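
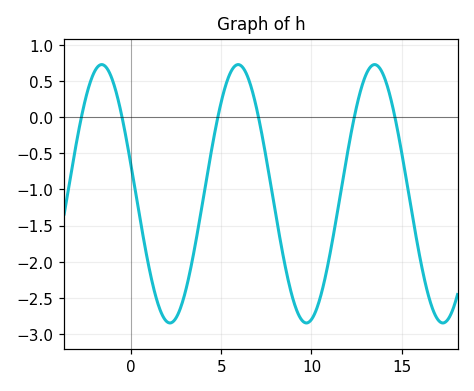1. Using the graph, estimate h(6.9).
0.183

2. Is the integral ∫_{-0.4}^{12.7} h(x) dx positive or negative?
negative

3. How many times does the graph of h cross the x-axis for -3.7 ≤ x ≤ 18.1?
6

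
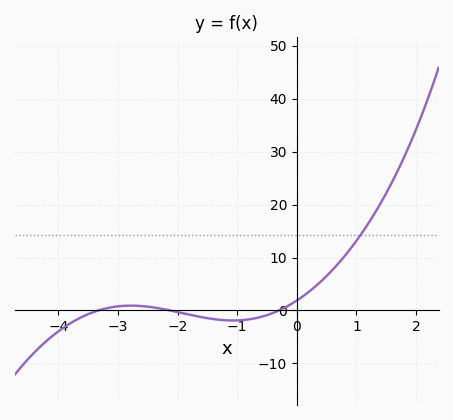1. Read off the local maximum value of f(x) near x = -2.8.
0.91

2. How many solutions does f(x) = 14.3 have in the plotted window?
1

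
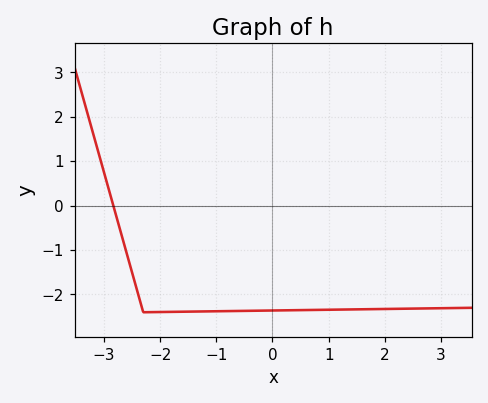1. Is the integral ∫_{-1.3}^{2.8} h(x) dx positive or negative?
negative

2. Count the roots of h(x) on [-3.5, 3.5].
1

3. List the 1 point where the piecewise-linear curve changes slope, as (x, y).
(-2.3, -2.4)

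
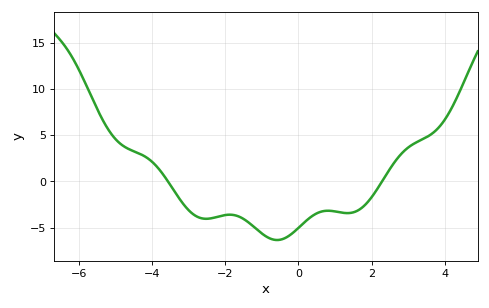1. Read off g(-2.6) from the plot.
-4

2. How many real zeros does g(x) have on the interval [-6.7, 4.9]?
2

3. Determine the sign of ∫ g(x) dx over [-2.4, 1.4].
negative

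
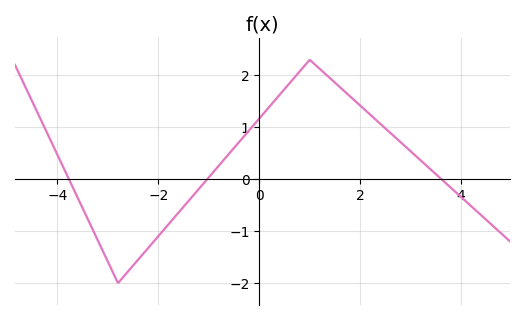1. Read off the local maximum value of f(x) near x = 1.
2.3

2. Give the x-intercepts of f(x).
-3.77, -1.03, 3.61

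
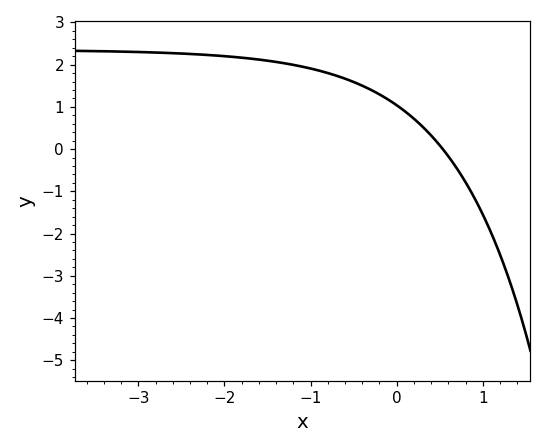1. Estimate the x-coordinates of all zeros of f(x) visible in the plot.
0.5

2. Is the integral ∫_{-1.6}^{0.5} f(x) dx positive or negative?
positive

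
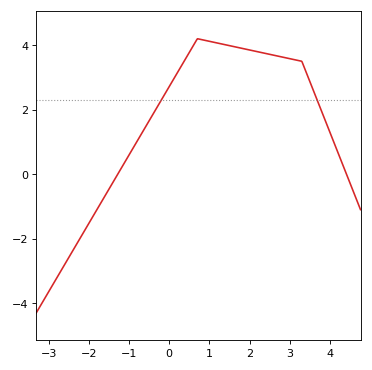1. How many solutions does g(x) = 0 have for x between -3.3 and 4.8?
2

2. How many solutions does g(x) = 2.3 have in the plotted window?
2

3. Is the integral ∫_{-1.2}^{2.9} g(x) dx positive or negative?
positive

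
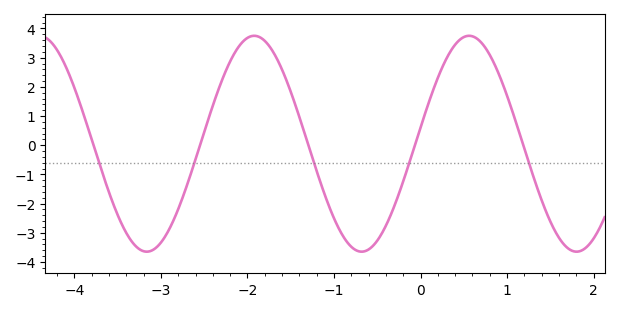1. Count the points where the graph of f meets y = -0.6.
5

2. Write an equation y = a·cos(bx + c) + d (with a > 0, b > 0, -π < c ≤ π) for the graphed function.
y = 3.7cos(2.5x - 1.4) + 0.05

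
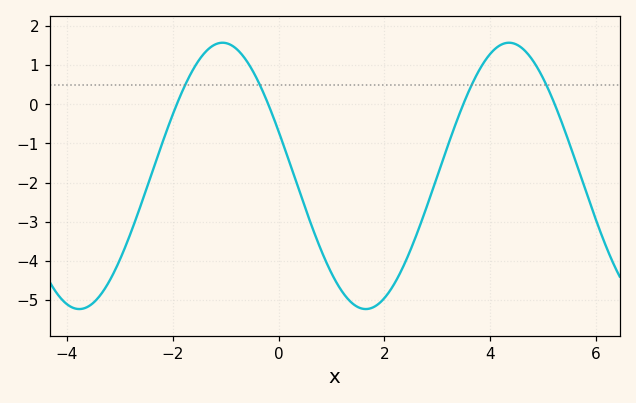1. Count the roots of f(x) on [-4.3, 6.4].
4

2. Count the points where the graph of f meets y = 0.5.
4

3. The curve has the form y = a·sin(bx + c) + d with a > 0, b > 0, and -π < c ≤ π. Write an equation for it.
y = 3.4sin(1.2x + 2.8) - 1.83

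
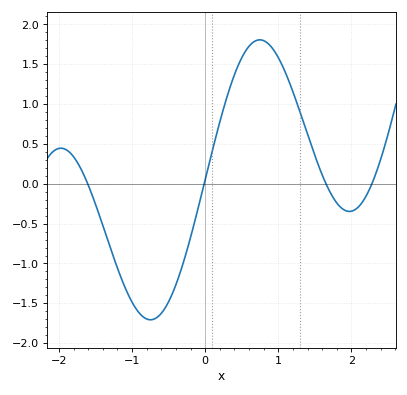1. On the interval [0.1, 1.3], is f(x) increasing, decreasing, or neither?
neither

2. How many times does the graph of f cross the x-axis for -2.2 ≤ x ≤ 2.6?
4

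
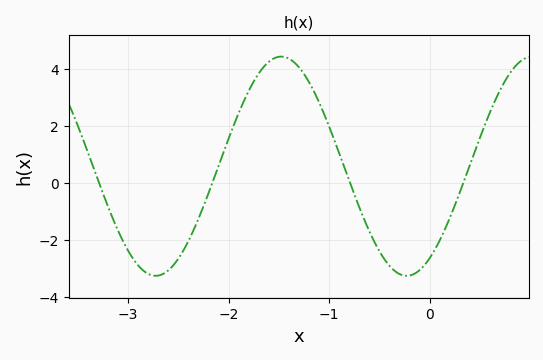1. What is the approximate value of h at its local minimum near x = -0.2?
-3.2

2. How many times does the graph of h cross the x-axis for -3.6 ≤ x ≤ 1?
4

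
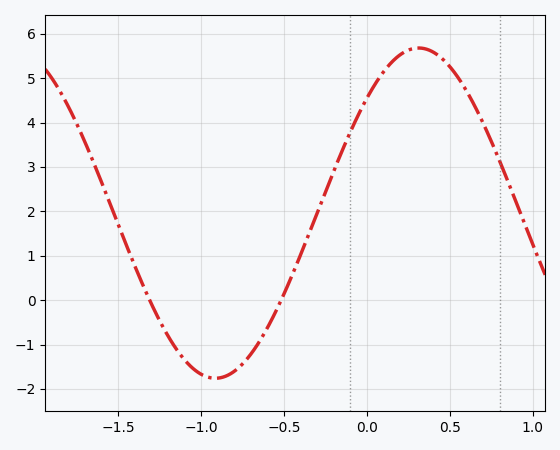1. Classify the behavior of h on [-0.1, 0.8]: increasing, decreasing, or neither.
neither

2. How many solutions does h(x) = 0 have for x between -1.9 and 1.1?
2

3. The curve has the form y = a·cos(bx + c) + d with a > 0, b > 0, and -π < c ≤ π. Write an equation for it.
y = 3.72cos(2.56x - 0.8) + 1.96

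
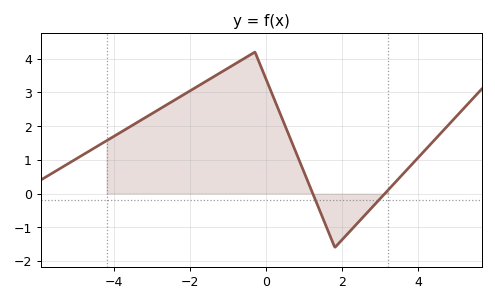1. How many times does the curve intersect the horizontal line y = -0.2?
2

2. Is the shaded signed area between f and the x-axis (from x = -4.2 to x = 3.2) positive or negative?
positive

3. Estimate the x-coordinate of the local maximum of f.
-0.301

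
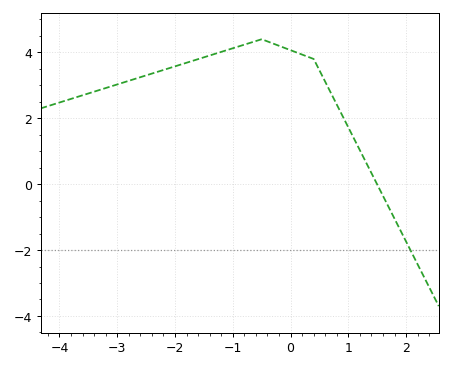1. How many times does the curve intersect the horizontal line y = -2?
1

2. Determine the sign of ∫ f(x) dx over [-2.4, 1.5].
positive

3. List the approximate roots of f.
1.5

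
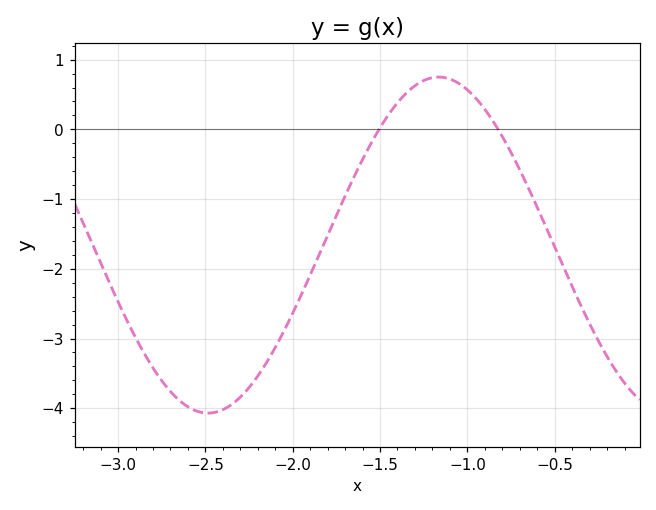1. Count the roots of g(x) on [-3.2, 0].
2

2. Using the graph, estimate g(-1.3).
0.626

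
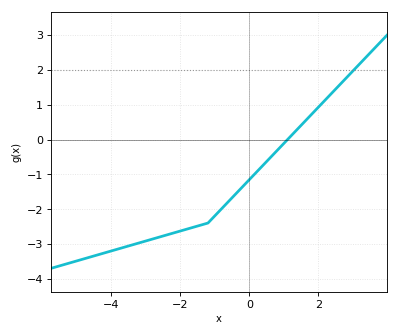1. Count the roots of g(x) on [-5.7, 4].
1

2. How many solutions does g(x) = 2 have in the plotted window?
1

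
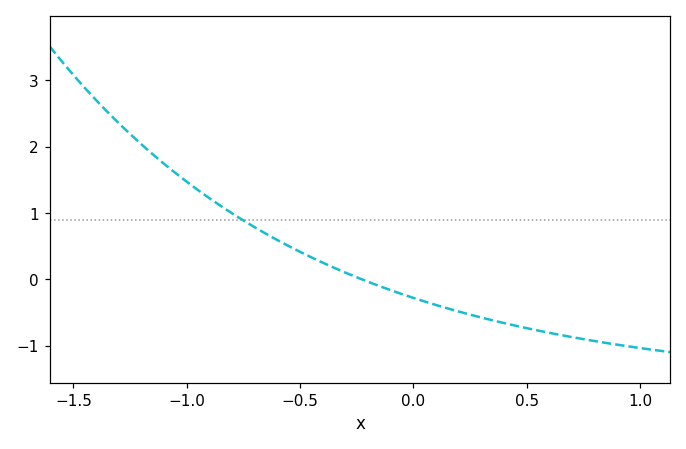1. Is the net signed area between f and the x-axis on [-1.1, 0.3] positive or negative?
positive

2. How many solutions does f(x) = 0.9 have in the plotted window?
1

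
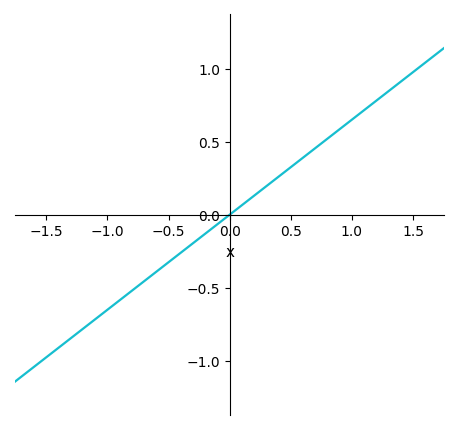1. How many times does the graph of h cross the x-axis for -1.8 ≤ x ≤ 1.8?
1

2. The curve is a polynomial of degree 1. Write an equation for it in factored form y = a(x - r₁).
y = 0.65(x - 0)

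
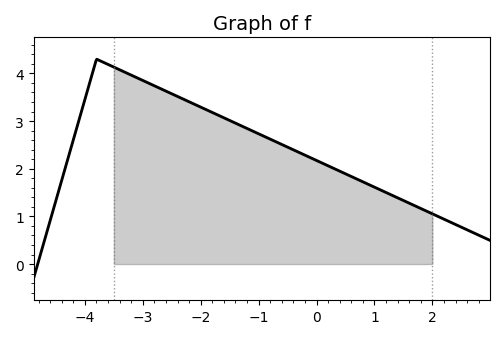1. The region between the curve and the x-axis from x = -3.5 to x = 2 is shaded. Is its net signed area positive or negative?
positive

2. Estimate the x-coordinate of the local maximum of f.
-3.8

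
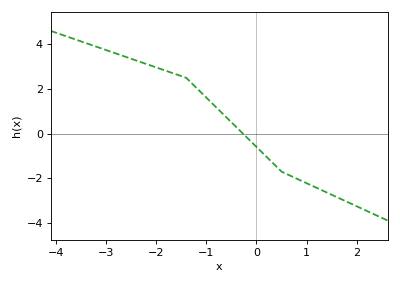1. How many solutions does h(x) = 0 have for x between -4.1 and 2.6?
1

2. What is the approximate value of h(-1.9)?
2.8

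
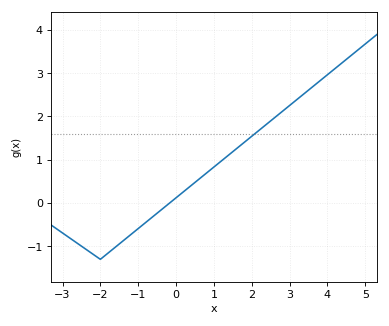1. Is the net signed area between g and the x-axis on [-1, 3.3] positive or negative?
positive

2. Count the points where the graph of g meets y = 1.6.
1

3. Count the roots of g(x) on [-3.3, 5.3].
1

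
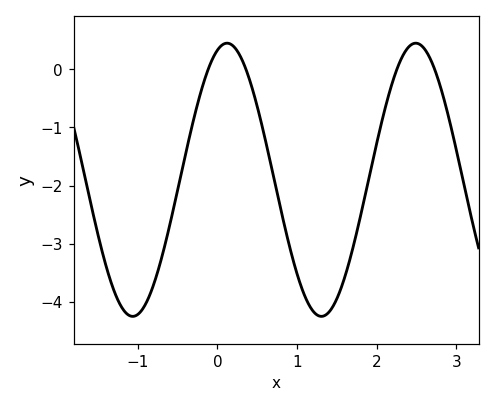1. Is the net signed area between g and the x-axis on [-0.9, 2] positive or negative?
negative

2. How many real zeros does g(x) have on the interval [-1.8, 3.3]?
4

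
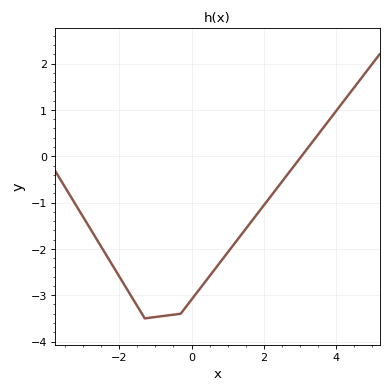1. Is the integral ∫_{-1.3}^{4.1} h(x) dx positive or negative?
negative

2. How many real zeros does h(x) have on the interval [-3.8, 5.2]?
1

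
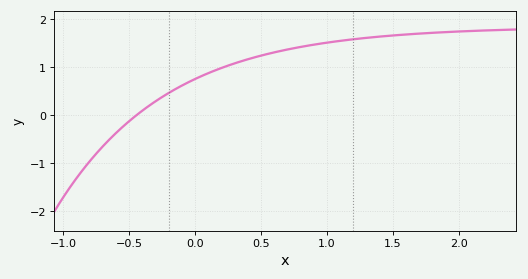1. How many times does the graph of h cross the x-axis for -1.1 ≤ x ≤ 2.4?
1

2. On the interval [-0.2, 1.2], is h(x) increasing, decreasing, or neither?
increasing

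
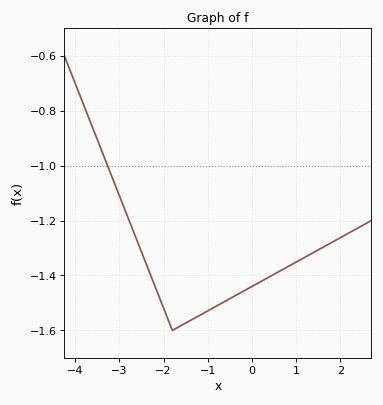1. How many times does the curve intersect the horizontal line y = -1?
1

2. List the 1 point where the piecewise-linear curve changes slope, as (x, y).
(-1.8, -1.6)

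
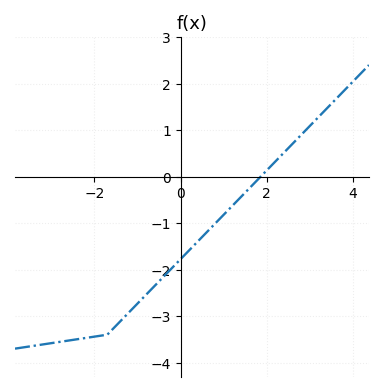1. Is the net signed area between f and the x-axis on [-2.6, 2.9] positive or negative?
negative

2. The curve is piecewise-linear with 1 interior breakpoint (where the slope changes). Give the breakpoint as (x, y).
(-1.7, -3.4)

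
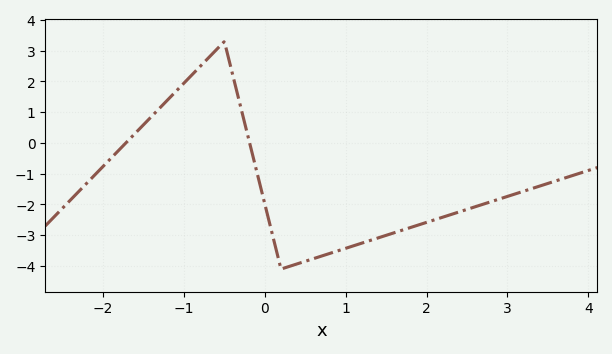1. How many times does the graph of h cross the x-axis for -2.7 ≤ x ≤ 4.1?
2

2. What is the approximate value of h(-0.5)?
3.3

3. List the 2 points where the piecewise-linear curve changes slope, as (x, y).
(-0.5, 3.3); (0.2, -4.1)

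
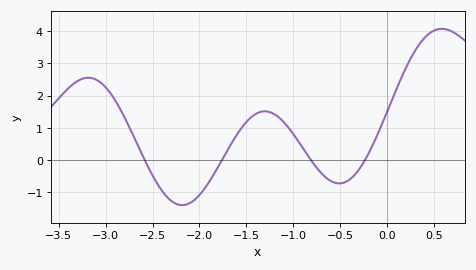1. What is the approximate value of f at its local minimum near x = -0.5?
-0.722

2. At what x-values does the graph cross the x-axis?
-2.58, -1.76, -0.812, -0.238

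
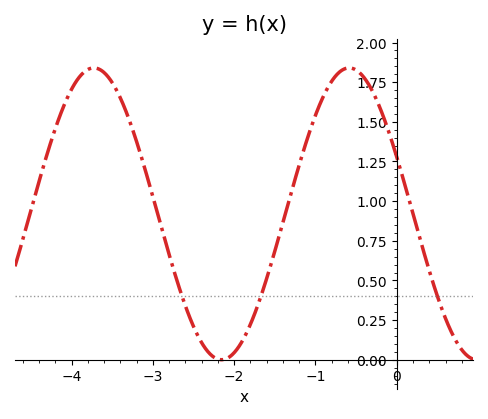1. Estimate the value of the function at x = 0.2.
0.9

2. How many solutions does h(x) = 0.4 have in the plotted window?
3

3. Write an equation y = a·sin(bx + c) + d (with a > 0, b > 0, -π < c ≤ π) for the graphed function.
y = 0.92sin(2x + 2.7) + 0.92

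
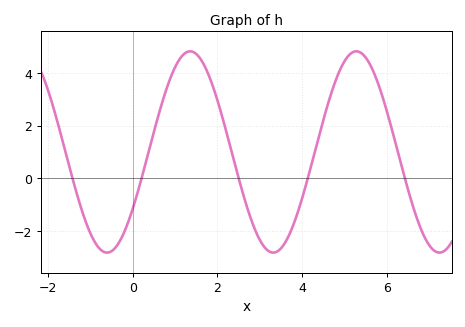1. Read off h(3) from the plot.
-2.33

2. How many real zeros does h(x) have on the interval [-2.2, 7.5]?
5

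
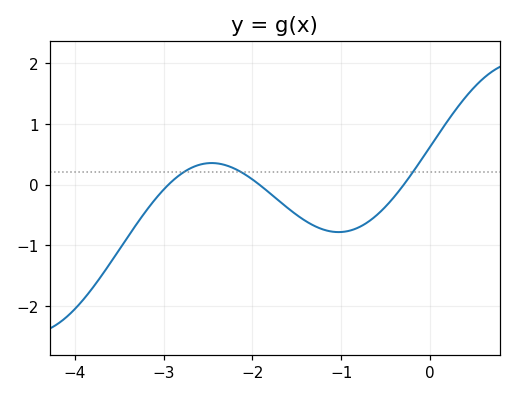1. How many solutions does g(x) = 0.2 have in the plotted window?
3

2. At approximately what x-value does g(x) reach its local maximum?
-2.5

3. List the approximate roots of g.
-2.9, -1.9, -0.3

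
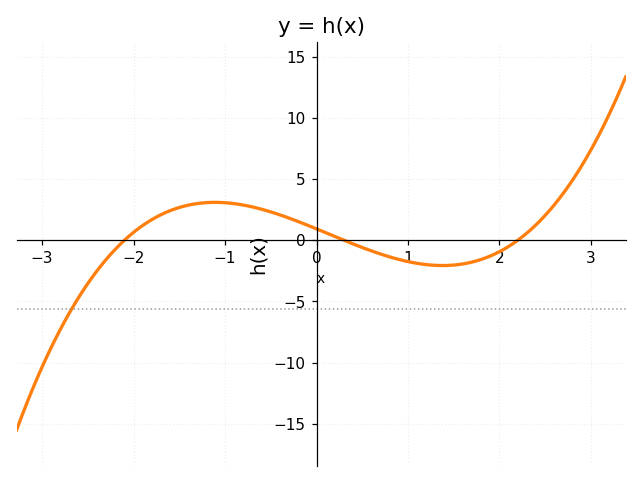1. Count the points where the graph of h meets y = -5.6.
1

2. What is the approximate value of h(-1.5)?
2.68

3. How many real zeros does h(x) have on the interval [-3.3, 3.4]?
3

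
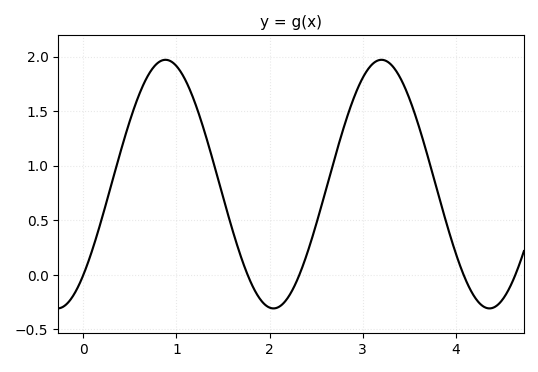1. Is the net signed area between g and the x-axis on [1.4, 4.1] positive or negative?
positive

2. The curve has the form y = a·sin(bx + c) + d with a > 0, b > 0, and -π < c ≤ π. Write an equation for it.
y = 1.14sin(2.71x - 0.82) + 0.83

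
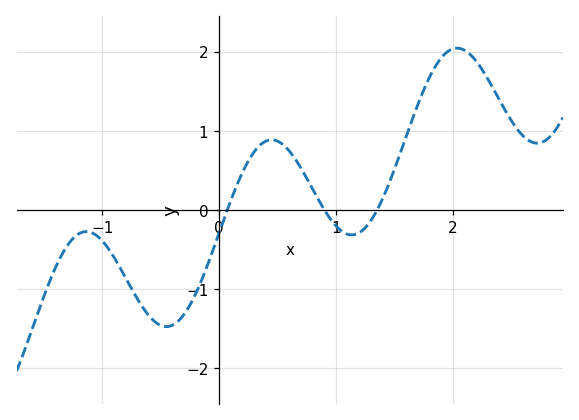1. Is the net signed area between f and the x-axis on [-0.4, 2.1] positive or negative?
positive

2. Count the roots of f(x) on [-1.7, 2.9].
3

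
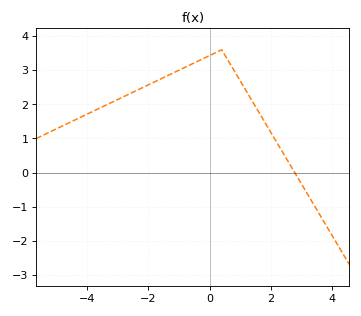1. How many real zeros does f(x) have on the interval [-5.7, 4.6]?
1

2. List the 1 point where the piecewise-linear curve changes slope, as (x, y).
(0.4, 3.6)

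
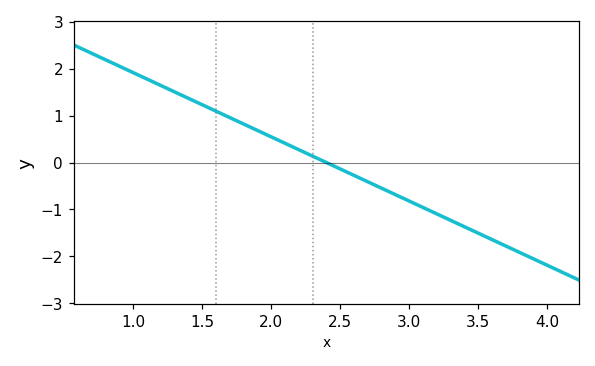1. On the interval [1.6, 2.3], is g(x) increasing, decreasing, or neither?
decreasing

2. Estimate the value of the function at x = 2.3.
0.1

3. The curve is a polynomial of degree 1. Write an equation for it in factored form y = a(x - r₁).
y = -1.37(x - 2.4)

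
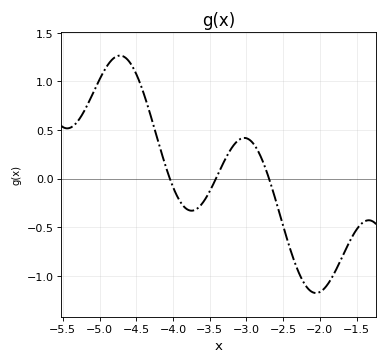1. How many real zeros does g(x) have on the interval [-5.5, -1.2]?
3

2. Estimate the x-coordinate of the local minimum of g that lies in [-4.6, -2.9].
-3.75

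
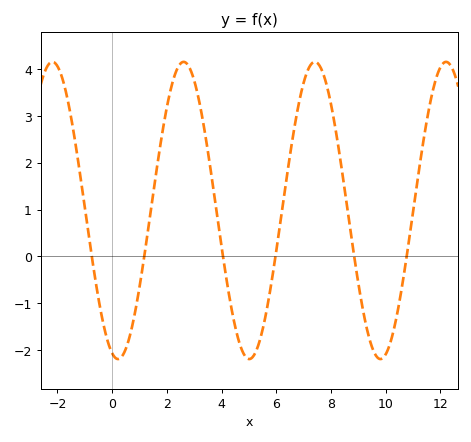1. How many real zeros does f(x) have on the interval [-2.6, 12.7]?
6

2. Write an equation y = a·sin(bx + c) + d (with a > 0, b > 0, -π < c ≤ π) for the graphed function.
y = 3.17sin(1.31x - 1.85) + 0.98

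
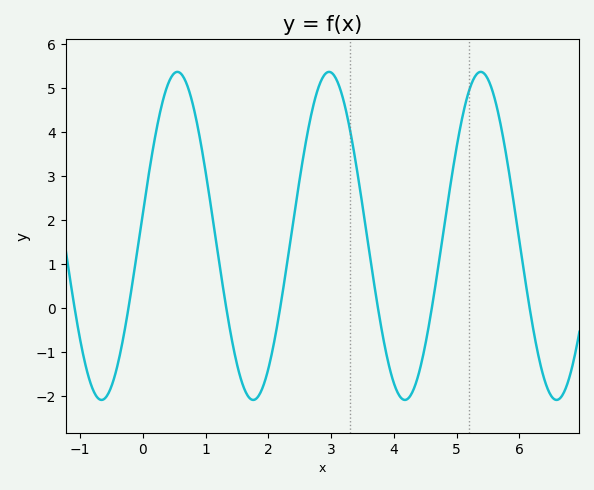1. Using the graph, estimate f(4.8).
1.84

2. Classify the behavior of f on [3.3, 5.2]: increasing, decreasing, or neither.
neither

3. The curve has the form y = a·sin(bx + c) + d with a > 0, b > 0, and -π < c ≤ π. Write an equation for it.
y = 3.73sin(2.6x + 0.14) + 1.64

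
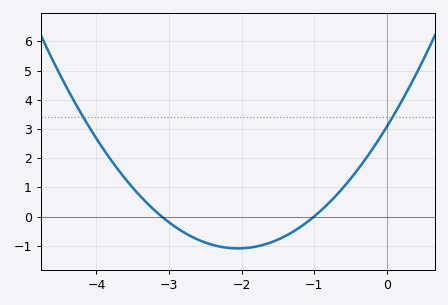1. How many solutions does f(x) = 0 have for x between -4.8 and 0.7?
2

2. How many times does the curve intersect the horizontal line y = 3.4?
2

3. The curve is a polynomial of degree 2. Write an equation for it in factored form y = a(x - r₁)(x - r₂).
y = 0.99(x + 3.1)(x + 1)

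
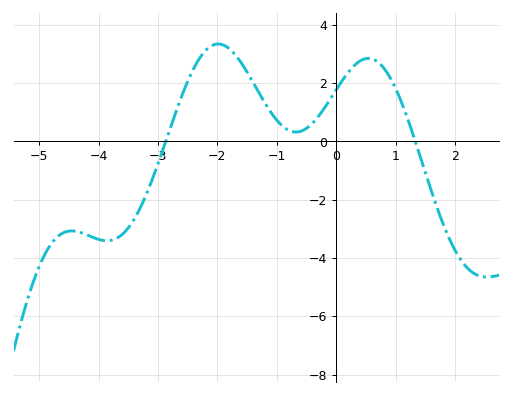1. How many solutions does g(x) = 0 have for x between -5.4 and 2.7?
2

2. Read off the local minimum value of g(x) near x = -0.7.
0.4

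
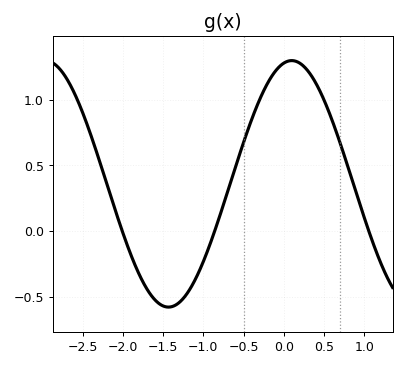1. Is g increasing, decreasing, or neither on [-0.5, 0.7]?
neither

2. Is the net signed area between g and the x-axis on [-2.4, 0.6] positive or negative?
positive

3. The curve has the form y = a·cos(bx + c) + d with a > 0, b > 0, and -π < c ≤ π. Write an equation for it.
y = 0.94cos(2x - 0.2) + 0.36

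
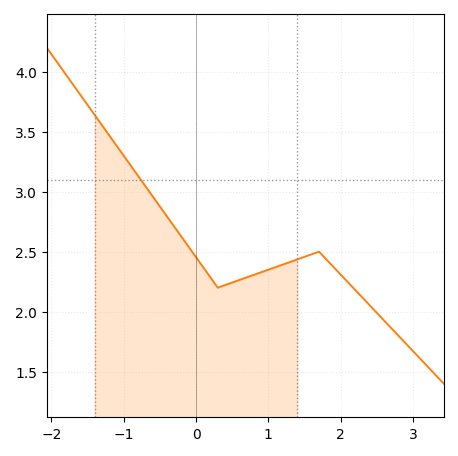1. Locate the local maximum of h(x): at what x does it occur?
1.7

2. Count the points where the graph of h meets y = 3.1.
1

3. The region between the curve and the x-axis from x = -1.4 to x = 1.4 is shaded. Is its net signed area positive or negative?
positive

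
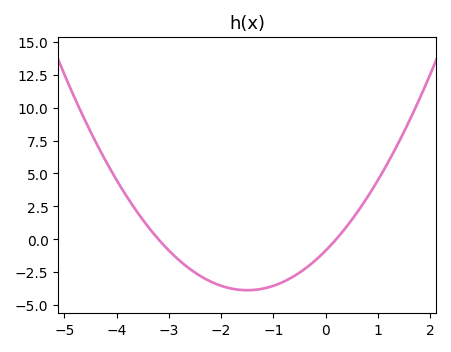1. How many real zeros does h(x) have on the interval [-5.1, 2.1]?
2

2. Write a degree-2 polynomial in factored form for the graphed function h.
y = 1.34(x + 3.2)(x - 0.2)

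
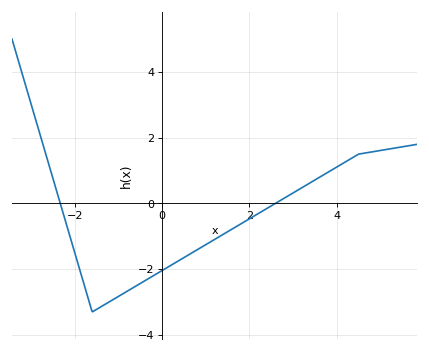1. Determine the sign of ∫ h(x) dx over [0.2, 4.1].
negative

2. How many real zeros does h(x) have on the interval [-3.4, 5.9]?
2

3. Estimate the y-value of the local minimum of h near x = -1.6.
-3.3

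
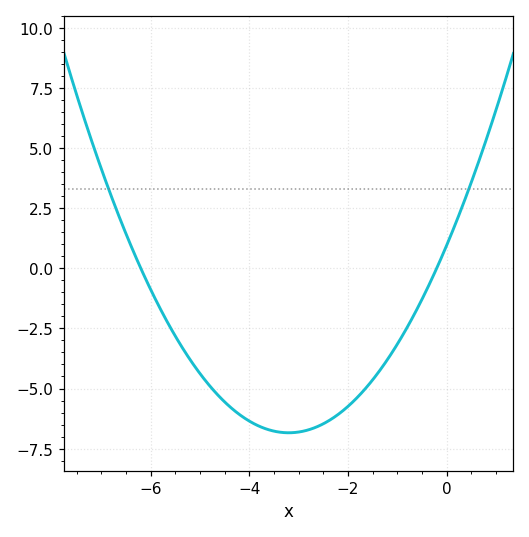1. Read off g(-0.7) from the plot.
-2.09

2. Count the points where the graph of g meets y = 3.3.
2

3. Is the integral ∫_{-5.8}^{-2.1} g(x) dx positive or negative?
negative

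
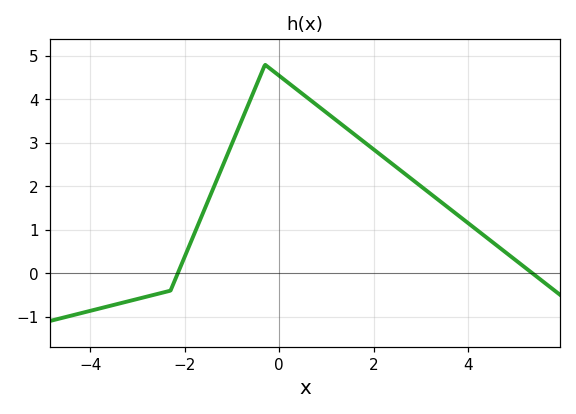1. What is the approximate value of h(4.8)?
0.477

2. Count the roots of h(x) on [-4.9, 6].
2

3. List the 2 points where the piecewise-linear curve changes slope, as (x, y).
(-2.3, -0.4); (-0.3, 4.8)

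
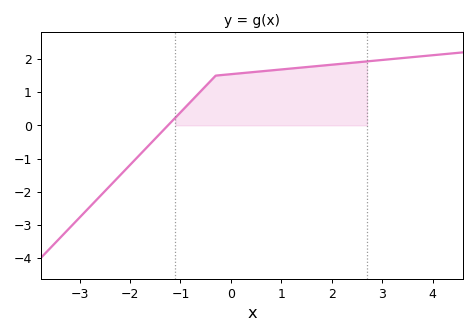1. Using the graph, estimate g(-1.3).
-0.1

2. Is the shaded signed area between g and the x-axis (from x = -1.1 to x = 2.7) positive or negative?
positive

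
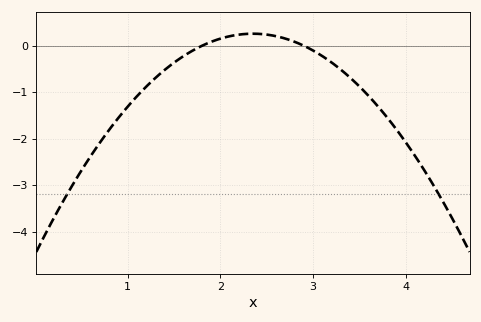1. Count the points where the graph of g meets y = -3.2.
2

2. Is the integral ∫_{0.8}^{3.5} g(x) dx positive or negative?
negative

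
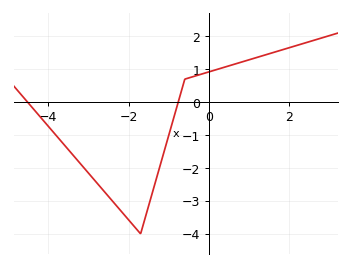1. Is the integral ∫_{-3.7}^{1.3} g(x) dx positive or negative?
negative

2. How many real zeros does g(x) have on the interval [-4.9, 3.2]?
2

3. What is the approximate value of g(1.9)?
1.6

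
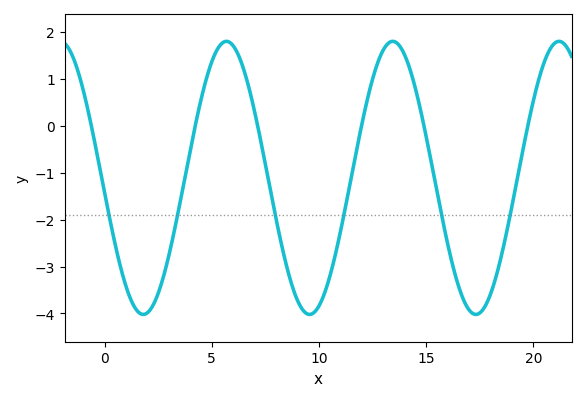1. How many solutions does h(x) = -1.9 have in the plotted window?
6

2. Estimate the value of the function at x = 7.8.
-1.53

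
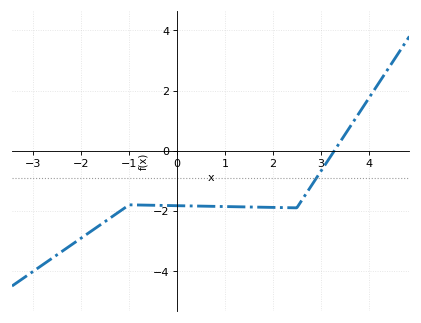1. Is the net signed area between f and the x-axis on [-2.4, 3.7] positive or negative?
negative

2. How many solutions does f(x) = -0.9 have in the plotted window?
1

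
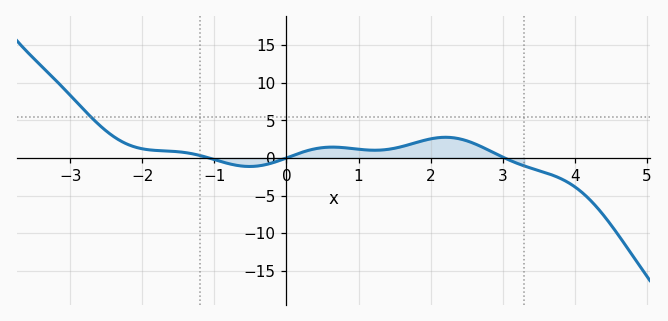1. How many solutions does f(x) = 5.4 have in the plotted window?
1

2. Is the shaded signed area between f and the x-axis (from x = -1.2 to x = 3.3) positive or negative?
positive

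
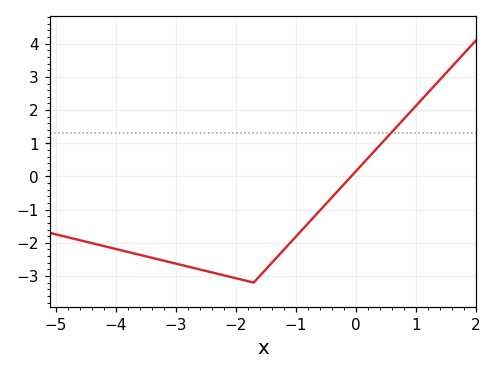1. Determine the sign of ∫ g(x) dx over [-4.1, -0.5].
negative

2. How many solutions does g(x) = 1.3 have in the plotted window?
1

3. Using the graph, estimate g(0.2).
0.548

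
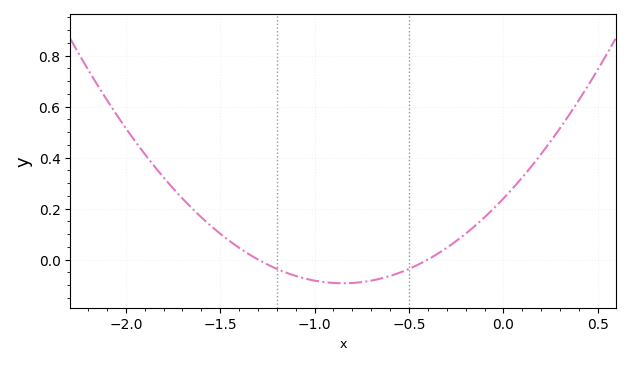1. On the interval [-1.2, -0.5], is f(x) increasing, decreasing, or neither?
neither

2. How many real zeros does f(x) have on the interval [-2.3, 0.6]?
2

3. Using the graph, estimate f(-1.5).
0.1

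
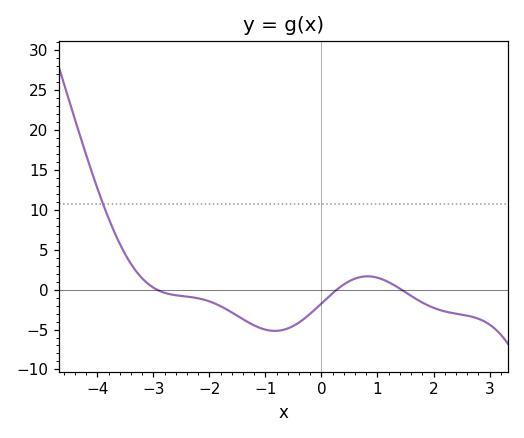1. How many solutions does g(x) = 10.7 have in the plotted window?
1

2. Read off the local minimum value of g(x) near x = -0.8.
-5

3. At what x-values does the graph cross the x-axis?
-3, 0.2, 1.4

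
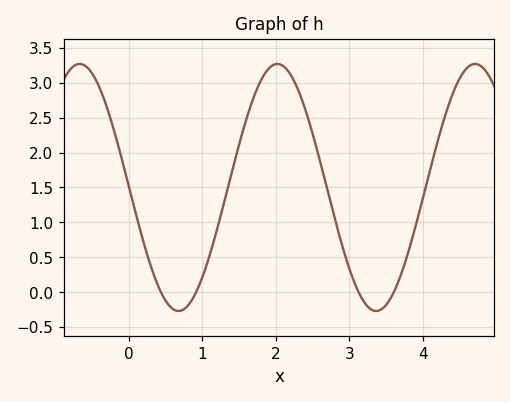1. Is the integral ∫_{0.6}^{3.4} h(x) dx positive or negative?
positive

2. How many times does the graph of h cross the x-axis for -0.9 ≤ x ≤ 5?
4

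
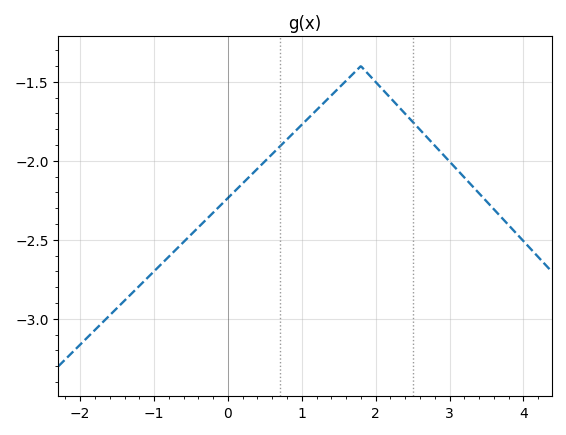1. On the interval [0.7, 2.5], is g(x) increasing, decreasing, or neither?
neither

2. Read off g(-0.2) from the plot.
-2.35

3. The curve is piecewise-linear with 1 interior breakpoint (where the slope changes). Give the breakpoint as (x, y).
(1.8, -1.4)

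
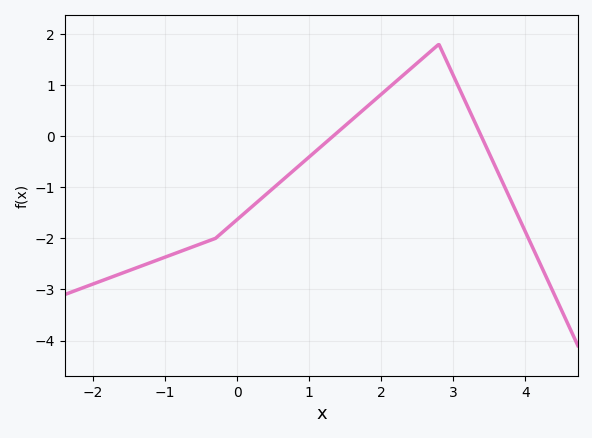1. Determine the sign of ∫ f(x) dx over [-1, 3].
negative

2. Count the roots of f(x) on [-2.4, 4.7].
2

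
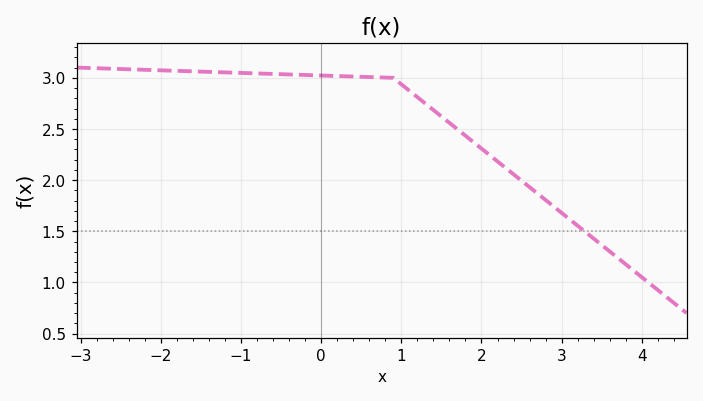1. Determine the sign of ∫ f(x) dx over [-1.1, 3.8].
positive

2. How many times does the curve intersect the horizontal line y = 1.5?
1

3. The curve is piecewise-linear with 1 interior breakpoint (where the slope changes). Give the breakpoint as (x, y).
(0.9, 3)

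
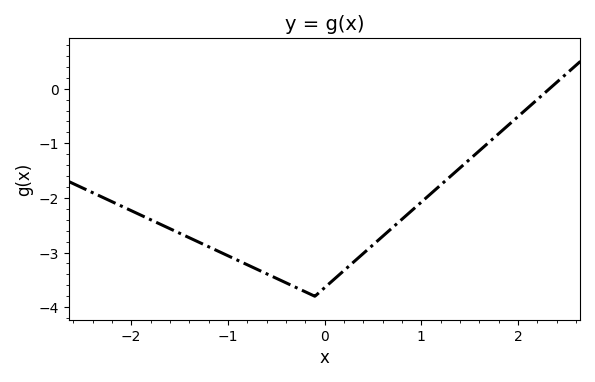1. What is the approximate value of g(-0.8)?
-3.2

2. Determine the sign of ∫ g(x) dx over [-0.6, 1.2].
negative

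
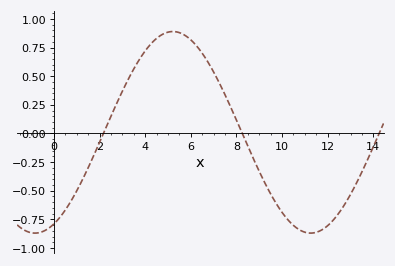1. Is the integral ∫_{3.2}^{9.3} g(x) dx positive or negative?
positive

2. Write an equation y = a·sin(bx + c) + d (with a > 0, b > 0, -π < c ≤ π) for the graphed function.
y = 0.88sin(0.52x - 1.14) + 0.01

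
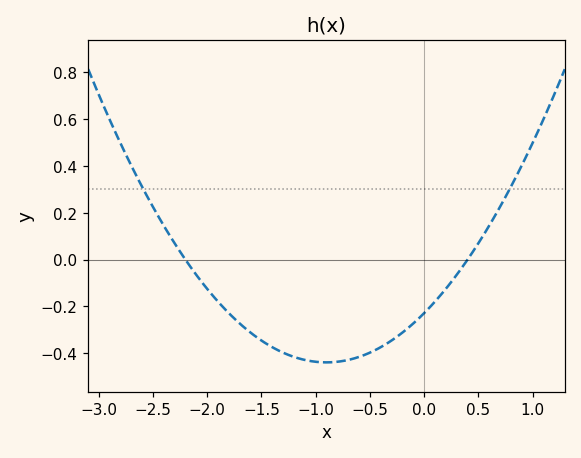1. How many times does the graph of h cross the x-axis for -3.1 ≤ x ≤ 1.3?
2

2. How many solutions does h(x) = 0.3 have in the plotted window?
2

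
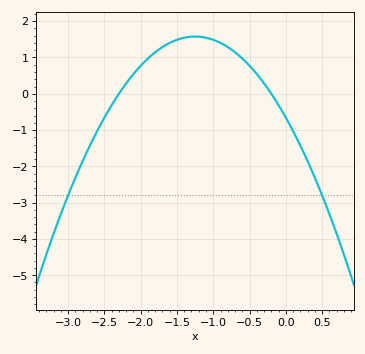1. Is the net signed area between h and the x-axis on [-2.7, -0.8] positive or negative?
positive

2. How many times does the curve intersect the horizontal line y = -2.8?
2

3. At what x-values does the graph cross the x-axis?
-2.3, -0.2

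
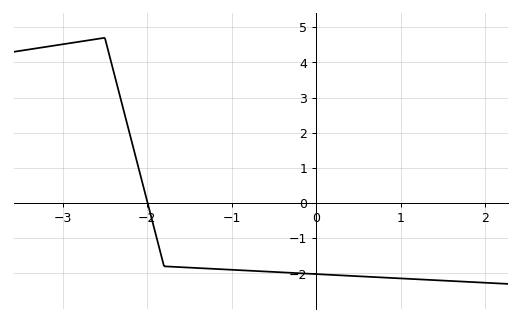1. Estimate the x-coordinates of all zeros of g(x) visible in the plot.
-1.99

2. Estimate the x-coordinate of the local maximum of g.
-2.5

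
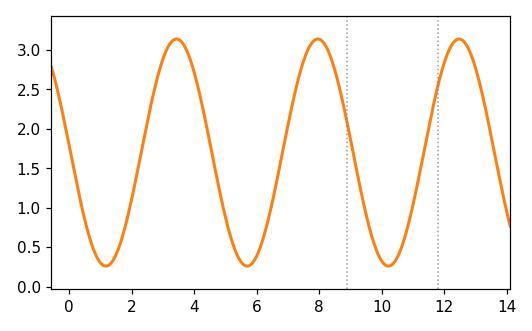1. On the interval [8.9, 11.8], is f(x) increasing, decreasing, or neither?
neither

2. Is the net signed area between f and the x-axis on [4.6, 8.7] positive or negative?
positive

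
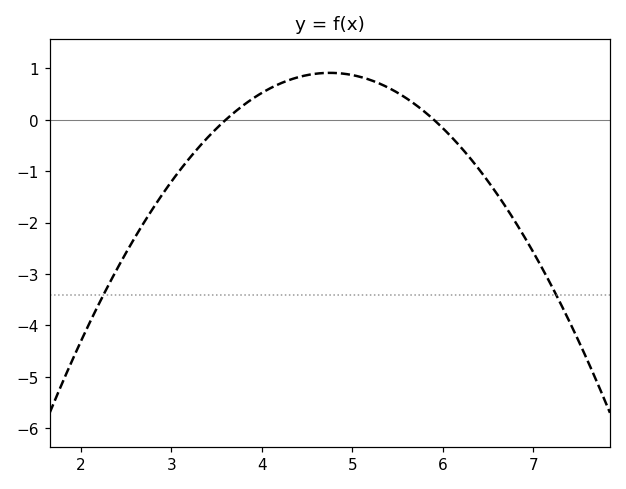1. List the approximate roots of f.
3.6, 5.9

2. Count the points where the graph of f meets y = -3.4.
2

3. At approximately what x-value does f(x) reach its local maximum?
4.75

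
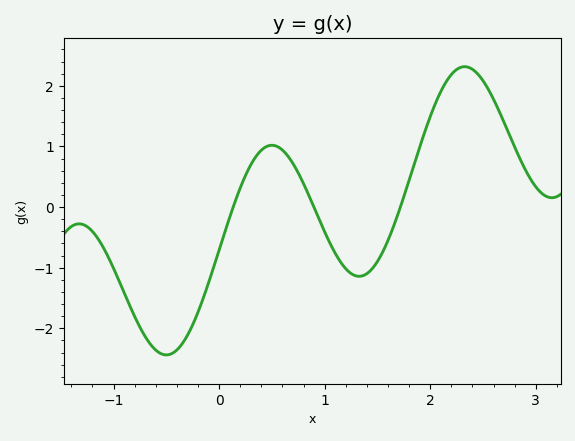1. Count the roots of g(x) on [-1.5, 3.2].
3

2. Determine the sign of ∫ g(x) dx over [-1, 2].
negative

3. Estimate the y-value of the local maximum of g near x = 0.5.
1.02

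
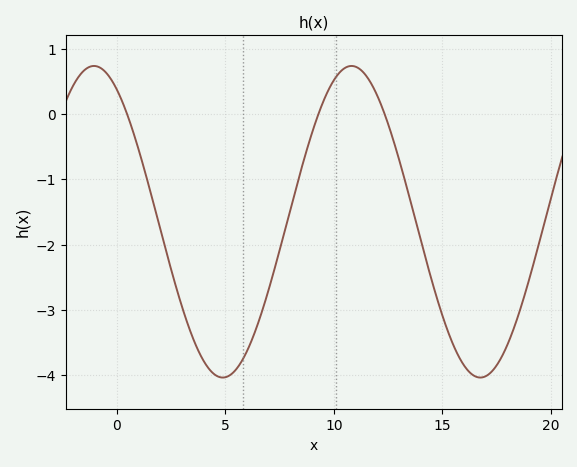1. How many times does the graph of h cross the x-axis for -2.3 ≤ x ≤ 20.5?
3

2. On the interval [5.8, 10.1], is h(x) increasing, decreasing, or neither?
increasing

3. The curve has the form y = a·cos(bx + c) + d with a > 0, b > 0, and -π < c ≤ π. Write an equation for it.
y = 2.39cos(0.53x + 0.552) - 1.65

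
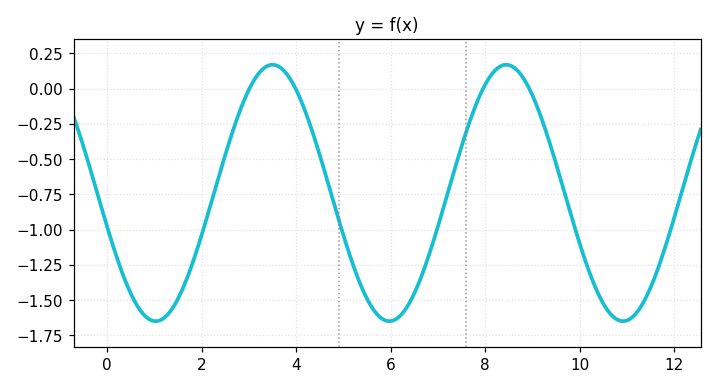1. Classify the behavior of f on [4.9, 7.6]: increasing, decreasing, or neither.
neither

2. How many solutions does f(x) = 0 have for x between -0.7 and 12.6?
4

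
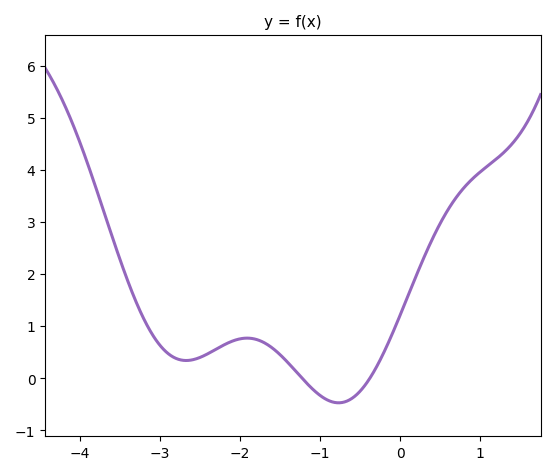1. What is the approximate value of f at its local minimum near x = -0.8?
-0.469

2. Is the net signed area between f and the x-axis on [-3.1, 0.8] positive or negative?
positive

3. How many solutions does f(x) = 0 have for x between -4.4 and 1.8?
2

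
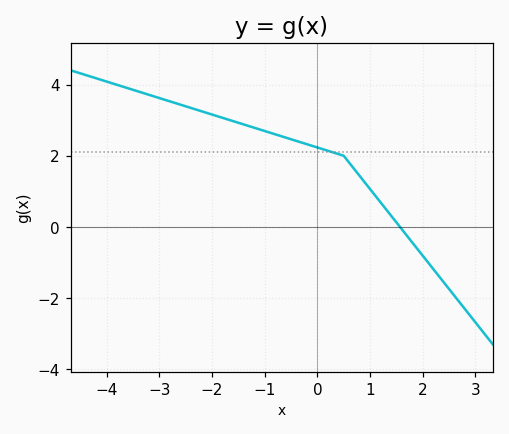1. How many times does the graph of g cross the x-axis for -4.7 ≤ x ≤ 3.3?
1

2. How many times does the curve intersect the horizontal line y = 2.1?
1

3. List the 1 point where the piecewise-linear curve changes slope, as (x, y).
(0.5, 2)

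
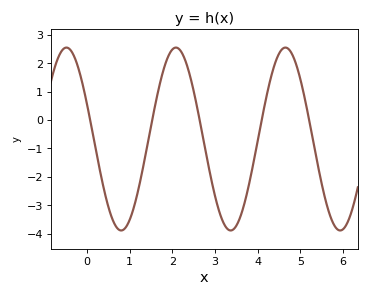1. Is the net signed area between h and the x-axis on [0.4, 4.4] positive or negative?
negative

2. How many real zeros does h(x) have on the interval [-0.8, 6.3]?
5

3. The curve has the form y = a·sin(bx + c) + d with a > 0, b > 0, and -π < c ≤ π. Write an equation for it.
y = 3.22sin(2.45x + 2.74) - 0.67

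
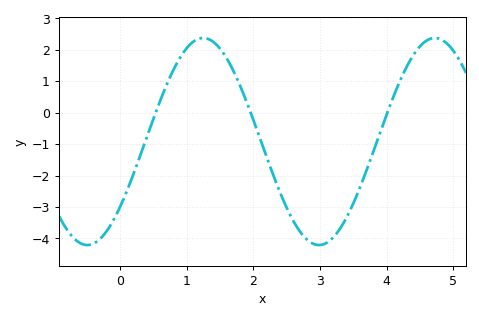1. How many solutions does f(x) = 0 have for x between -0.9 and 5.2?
3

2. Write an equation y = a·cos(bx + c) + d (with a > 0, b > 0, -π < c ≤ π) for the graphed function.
y = 3.29cos(1.8x - 2.3) - 0.92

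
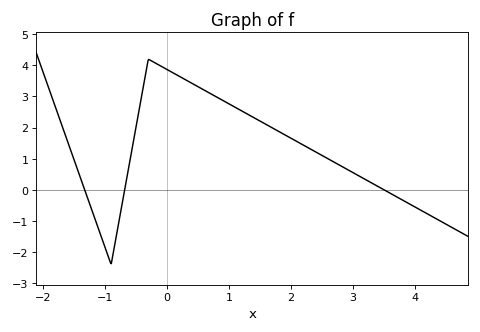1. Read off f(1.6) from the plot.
2.1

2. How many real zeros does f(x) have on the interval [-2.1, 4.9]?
3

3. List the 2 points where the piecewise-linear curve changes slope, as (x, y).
(-0.9, -2.4); (-0.3, 4.2)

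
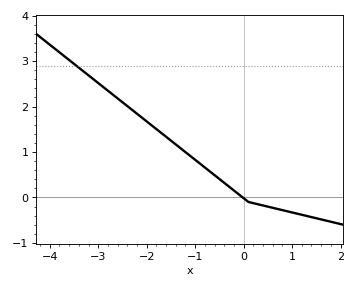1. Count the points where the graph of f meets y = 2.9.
1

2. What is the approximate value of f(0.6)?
-0.228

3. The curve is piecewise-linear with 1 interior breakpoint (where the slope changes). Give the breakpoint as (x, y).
(0.1, -0.1)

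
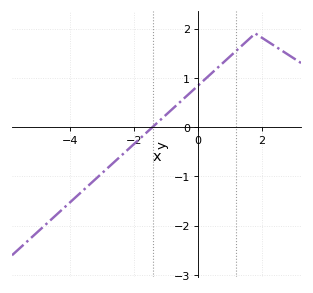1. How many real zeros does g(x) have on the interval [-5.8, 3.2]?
1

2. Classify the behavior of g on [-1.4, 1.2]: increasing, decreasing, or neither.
increasing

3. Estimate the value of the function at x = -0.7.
0.421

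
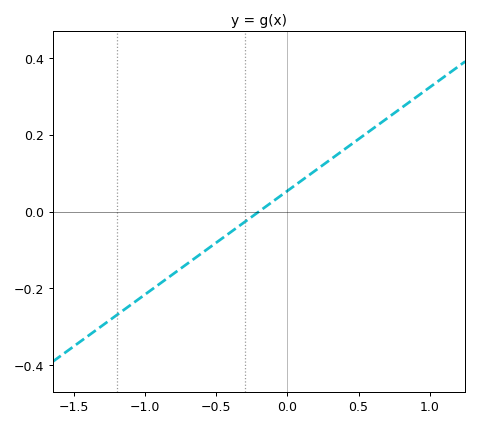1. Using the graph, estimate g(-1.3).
-0.3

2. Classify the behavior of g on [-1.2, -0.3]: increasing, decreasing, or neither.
increasing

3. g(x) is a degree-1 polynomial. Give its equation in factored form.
y = 0.27(x + 0.2)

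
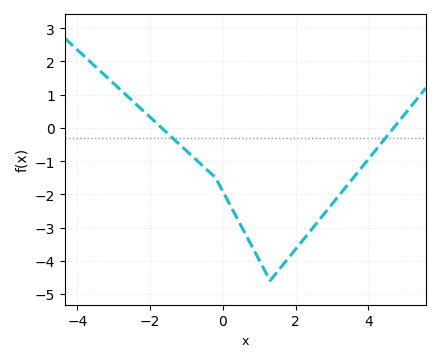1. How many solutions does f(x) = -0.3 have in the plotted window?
2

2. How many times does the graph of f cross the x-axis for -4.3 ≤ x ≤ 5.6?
2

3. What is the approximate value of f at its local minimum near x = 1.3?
-4.6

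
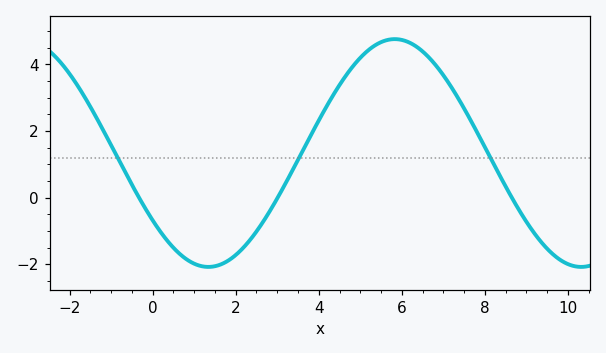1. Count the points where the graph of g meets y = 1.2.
3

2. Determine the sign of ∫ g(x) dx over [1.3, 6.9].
positive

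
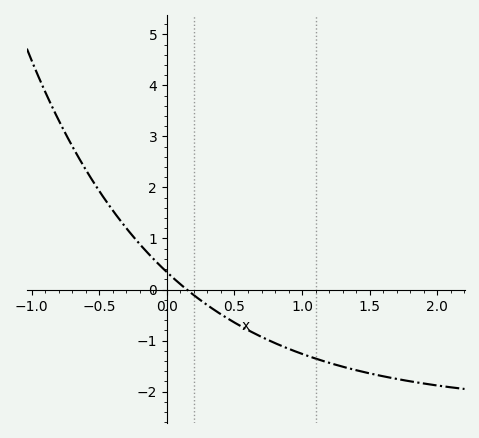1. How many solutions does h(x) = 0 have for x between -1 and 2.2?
1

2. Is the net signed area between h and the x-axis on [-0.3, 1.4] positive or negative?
negative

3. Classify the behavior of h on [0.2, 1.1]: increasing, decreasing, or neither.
decreasing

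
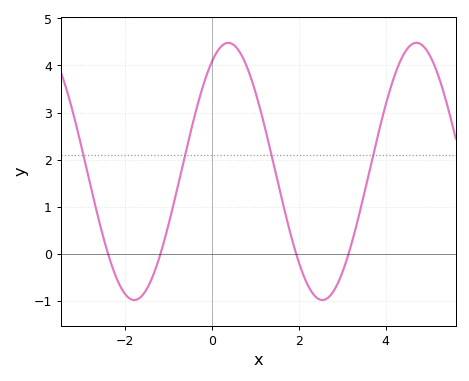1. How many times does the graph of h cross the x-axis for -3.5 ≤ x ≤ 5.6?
4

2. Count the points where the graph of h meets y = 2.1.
4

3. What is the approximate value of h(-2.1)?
-0.7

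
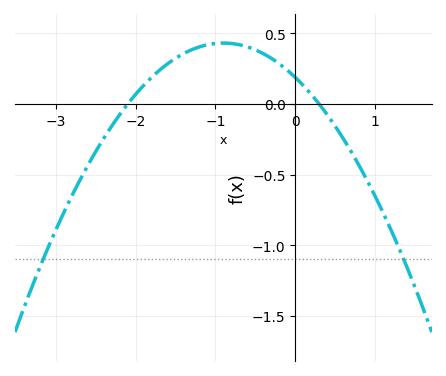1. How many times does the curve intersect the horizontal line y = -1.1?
2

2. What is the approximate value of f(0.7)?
-0.35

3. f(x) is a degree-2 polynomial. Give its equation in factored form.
y = -0.3(x + 2.1)(x - 0.3)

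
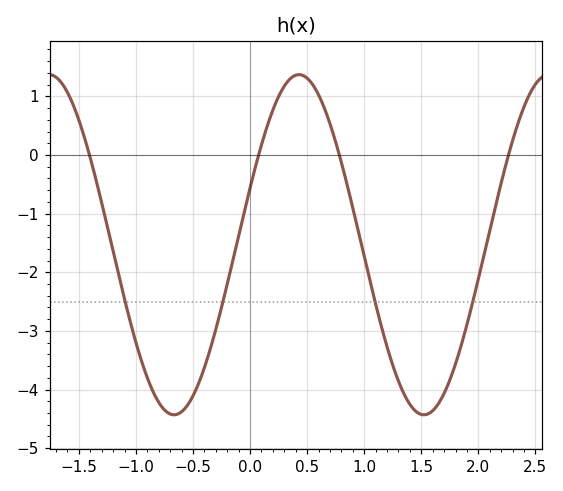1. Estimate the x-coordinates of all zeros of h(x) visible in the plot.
-1.4, 0.1, 0.8, 2.3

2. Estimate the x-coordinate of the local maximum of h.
0.4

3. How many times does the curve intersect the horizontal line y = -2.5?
4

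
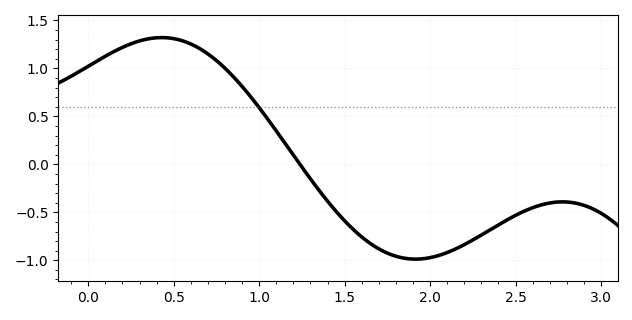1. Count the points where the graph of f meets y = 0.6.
1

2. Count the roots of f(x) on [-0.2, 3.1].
1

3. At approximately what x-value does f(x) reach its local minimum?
1.91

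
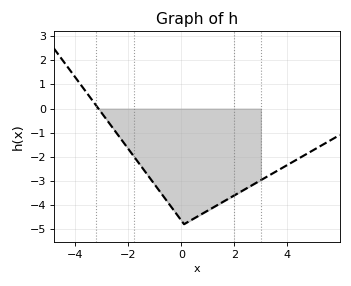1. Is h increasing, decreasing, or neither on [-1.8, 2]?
neither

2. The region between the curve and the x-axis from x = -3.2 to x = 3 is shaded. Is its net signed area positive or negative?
negative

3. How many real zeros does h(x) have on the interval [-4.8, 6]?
1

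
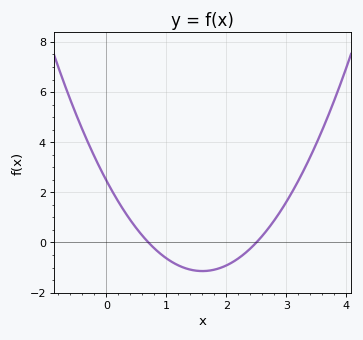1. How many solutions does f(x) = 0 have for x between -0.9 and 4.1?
2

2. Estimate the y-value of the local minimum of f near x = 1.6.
-1.14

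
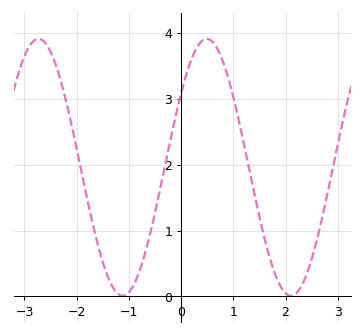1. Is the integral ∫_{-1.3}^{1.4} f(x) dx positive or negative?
positive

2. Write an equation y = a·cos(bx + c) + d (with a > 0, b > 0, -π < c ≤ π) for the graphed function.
y = 1.95cos(1.95x - 0.96) + 1.96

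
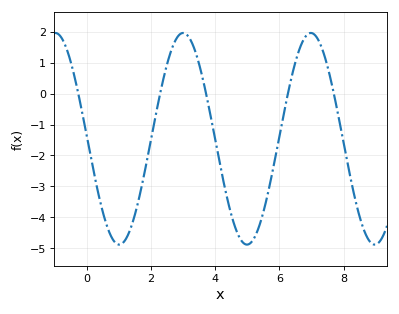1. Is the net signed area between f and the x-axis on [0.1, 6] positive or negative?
negative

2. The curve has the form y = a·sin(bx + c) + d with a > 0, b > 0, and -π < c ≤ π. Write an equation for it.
y = 3.42sin(1.58x + 3.11) - 1.46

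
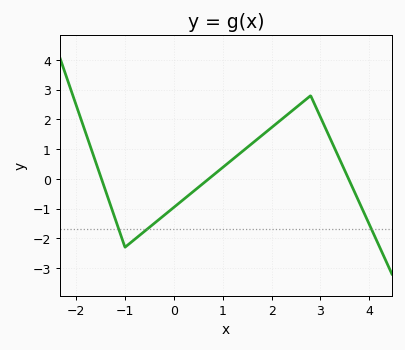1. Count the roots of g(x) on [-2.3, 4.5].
3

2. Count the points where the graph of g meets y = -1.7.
3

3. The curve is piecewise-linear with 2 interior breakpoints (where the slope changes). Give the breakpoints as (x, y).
(-1, -2.3); (2.8, 2.8)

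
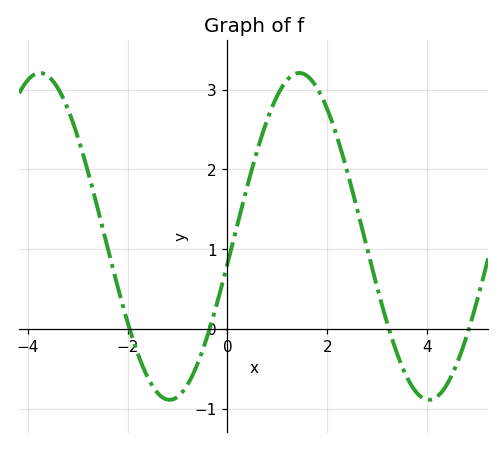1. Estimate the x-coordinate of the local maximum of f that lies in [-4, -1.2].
-3.8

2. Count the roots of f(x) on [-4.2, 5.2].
4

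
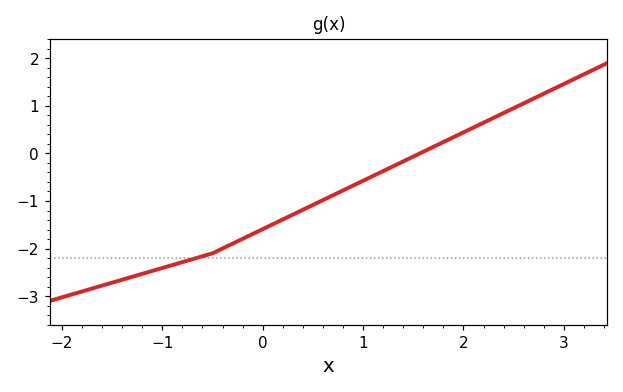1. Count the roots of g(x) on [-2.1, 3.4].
1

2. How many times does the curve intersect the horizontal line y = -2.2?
1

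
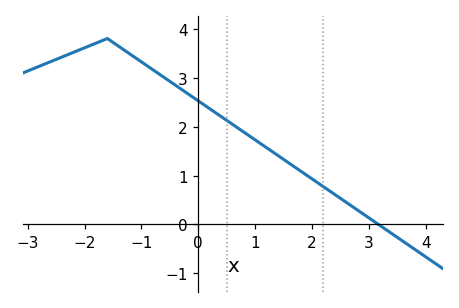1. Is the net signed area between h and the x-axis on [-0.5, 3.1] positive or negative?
positive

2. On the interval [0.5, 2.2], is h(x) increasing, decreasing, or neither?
decreasing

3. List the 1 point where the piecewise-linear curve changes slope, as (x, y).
(-1.6, 3.8)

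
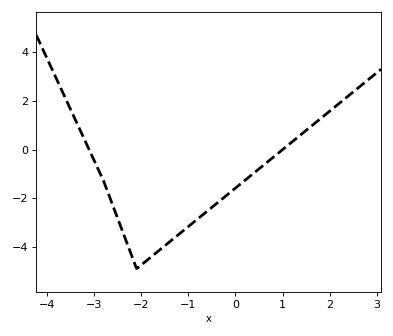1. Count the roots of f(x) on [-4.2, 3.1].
2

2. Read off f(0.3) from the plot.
-1.11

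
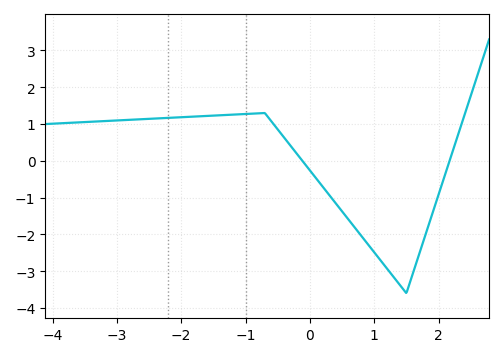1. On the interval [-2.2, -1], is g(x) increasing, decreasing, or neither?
increasing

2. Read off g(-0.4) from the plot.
0.632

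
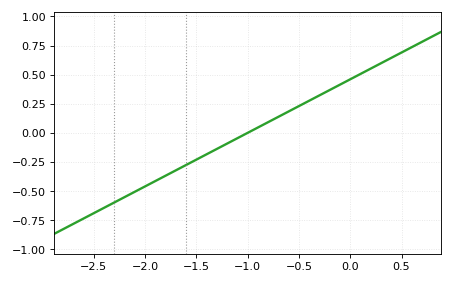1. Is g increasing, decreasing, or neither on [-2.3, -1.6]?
increasing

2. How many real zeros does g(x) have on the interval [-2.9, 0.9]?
1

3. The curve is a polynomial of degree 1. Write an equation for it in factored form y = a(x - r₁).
y = 0.46(x + 1)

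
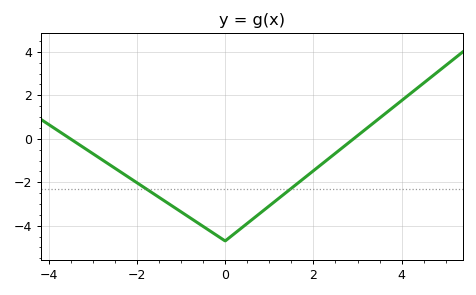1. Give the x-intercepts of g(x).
-3.6, 3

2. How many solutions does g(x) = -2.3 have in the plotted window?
2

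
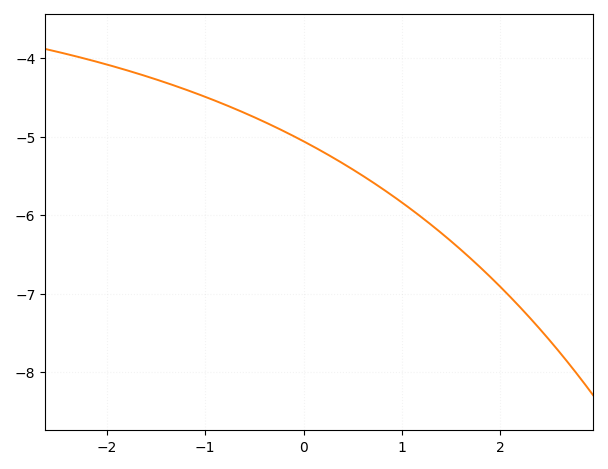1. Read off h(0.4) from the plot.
-5.3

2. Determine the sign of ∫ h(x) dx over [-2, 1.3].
negative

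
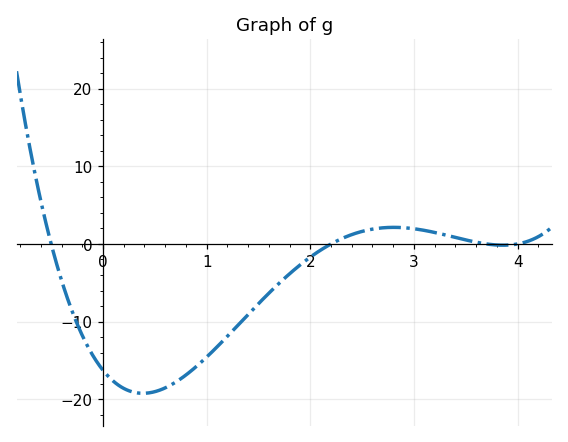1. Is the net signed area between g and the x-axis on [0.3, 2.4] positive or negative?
negative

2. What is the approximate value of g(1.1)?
-13.3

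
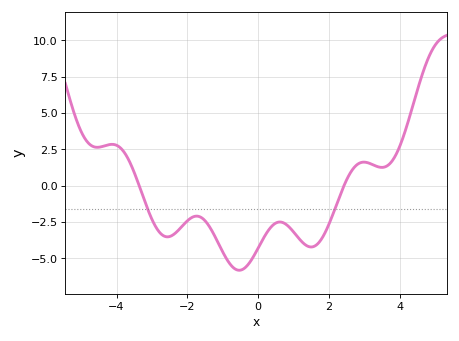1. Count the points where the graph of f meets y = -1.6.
2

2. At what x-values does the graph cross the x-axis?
-3.4, 2.4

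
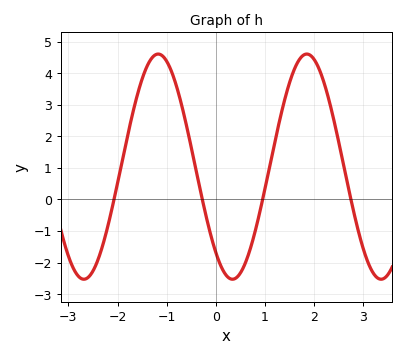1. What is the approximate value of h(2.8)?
-0.386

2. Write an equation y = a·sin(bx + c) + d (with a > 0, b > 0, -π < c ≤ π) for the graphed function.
y = 3.57sin(2.08x - 2.27) + 1.04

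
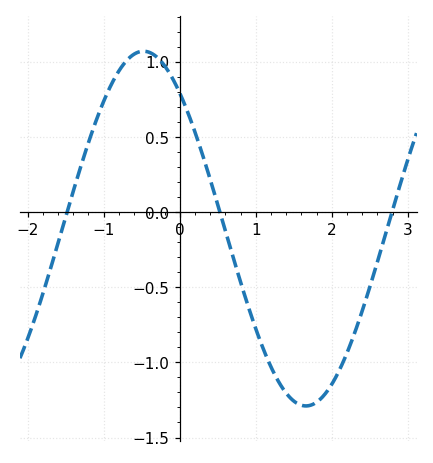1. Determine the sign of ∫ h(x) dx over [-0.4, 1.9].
negative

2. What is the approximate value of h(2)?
-1.15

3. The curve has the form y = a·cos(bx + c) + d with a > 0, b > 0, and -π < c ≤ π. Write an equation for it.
y = 1.18cos(1.47x + 0.7) - 0.11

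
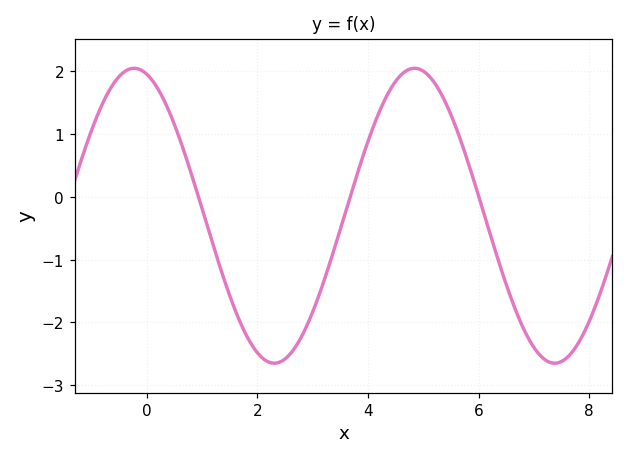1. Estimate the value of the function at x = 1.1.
-0.47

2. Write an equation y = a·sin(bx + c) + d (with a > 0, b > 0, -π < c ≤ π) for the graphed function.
y = 2.35sin(1.24x + 1.85) - 0.3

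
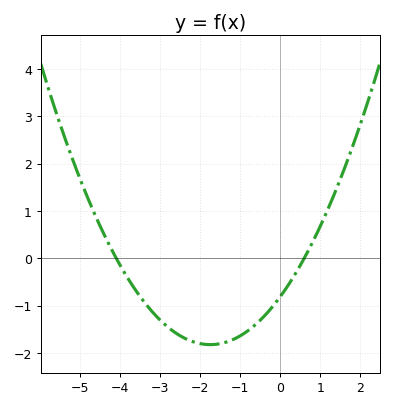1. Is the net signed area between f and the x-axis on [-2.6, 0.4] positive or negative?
negative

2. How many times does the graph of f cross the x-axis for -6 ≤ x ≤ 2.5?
2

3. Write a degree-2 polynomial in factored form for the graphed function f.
y = 0.33(x + 4.1)(x - 0.6)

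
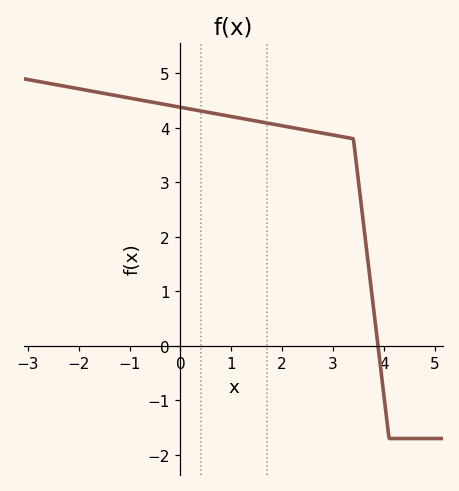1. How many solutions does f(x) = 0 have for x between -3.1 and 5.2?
1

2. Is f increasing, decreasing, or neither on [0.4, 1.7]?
decreasing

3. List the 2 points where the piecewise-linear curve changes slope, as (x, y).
(3.4, 3.8); (4.1, -1.7)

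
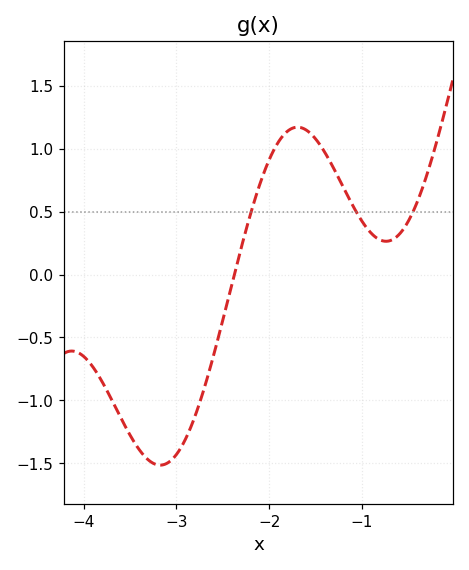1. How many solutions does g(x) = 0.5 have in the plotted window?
3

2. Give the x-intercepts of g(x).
-2.4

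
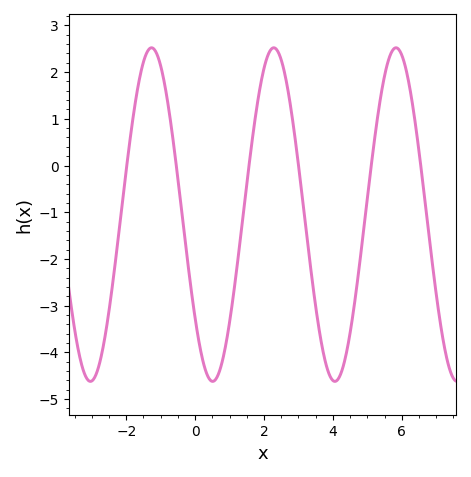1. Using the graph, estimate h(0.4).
-4.55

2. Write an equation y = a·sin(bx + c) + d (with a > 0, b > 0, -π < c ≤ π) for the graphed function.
y = 3.57sin(1.77x - 2.47) - 1.05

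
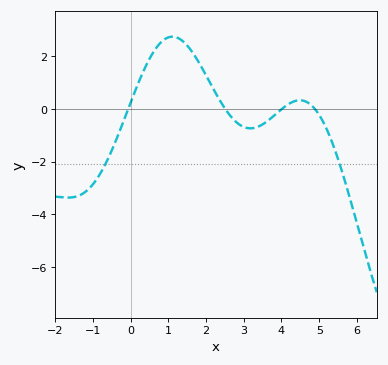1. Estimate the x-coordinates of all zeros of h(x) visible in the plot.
-0.066, 2.51, 4.01, 4.89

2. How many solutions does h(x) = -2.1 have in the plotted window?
2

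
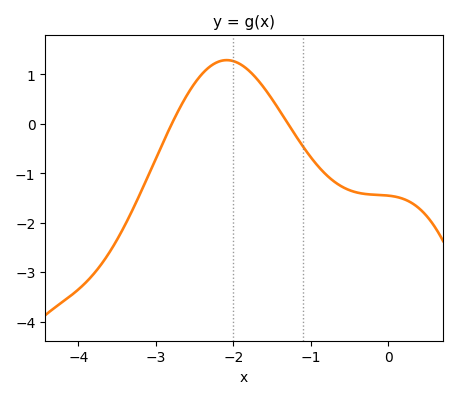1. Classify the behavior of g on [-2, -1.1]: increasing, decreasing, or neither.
decreasing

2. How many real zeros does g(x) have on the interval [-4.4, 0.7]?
2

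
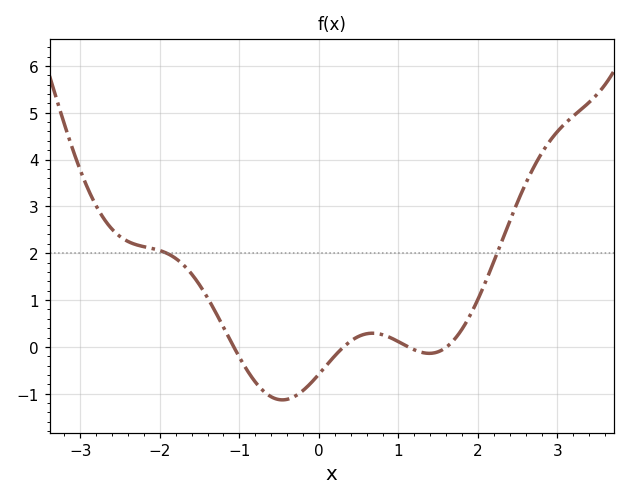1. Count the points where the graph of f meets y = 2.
2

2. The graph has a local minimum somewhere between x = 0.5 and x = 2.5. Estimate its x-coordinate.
1.4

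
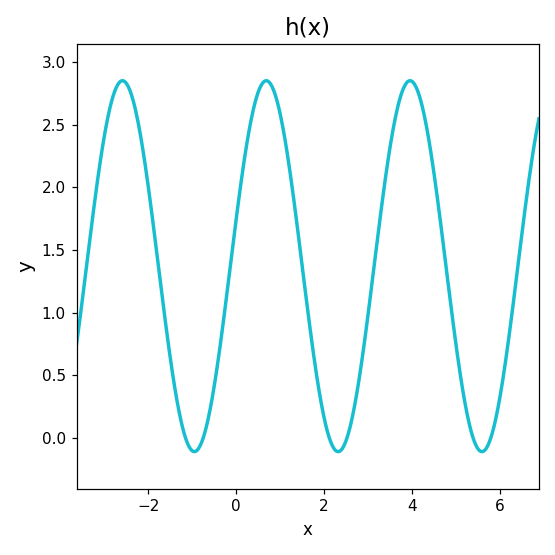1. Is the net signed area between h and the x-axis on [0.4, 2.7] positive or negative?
positive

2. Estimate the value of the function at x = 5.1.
0.5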